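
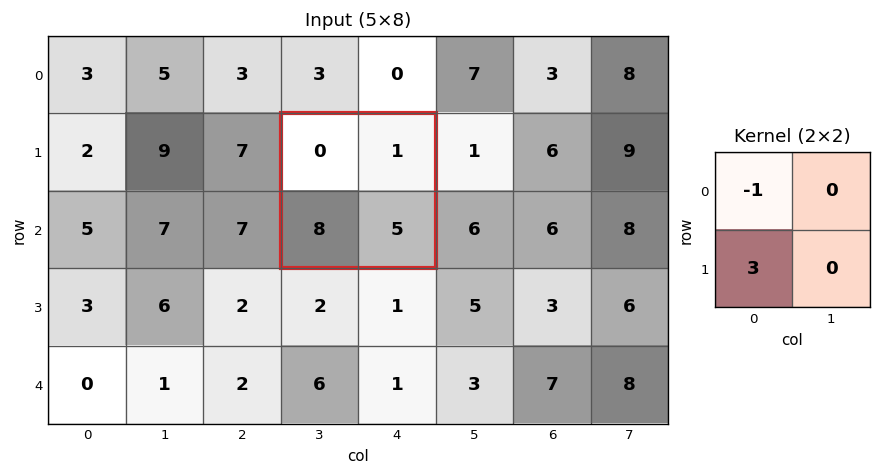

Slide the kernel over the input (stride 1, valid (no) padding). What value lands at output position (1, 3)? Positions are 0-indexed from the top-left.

24

The receptive field on the input at this output position is [0 1 / 8 5]. Elementwise product with the kernel and sum: 0·-1 + 8·3.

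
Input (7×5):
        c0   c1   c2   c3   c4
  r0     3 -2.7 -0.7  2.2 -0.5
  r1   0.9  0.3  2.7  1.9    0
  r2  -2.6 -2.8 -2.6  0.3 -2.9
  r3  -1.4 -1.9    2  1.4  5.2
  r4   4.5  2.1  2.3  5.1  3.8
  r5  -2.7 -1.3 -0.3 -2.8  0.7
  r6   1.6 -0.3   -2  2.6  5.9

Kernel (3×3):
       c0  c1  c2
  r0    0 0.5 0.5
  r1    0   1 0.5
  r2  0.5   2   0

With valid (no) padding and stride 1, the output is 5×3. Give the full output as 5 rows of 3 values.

Output[0,0]: The receptive field on the input at this output position is [3 -2.7 -0.7 / 0.9 0.3 2.7 / -2.6 -2.8 -2.6]. Elementwise product with the kernel and sum: -2.7·0.5 + -0.7·0.5 + 0.3·1 + 2.7·0.5 + -2.6·0.5 + -2.8·2.
Output[0,1]: The receptive field on the input at this output position is [-2.7 -0.7 2.2 / 0.3 2.7 1.9 / -2.8 -2.6 0.3]. Elementwise product with the kernel and sum: -0.7·0.5 + 2.2·0.5 + 2.7·1 + 1.9·0.5 + -2.8·0.5 + -2.6·2.

-6.95 -2.2 2.05
-7.1 2.9 3.6
2.85 7.2 14.05
-0.65 5.3 4.55
0.95 -2.15 6.2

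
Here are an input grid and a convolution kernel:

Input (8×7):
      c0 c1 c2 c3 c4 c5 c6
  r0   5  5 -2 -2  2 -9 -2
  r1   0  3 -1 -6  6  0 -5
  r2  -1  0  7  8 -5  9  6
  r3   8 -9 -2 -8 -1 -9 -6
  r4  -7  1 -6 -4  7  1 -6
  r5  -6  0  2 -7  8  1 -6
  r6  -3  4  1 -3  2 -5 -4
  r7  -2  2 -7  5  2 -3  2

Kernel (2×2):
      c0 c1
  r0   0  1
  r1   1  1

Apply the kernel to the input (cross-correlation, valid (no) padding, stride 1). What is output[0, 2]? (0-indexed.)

-9

The receptive field on the input at this output position is [-2 -2 / -1 -6]. Elementwise product with the kernel and sum: -2·1 + -1·1 + -6·1.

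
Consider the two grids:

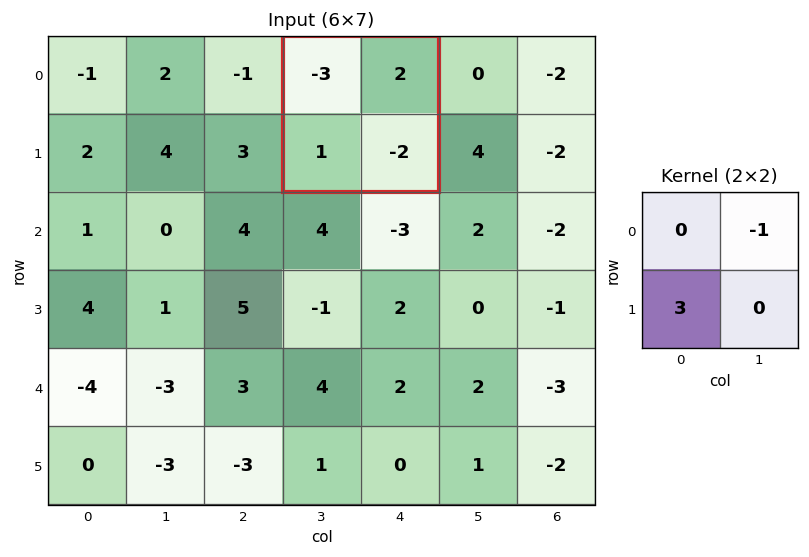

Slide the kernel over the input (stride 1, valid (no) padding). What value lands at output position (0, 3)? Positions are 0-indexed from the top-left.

1

The receptive field on the input at this output position is [-3 2 / 1 -2]. Elementwise product with the kernel and sum: 2·-1 + 1·3.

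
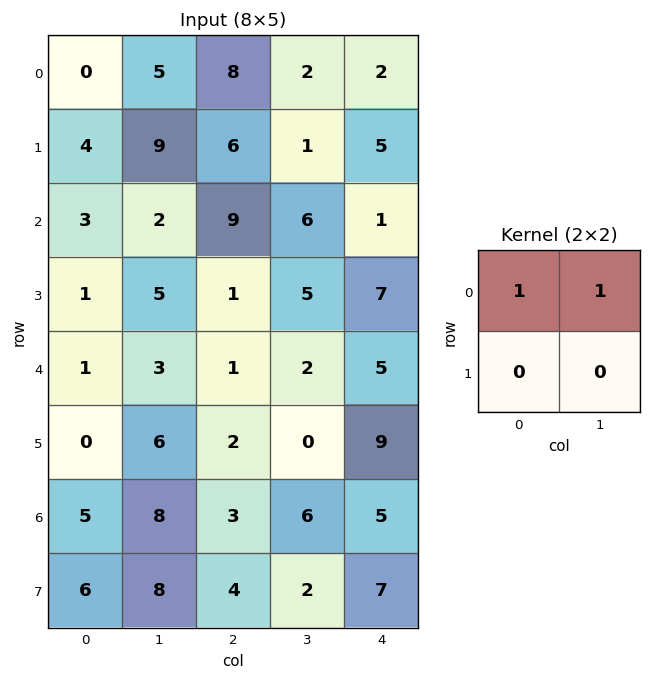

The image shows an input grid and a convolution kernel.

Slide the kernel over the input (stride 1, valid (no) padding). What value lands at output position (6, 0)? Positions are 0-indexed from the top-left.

13

The receptive field on the input at this output position is [5 8 / 6 8]. Elementwise product with the kernel and sum: 5·1 + 8·1.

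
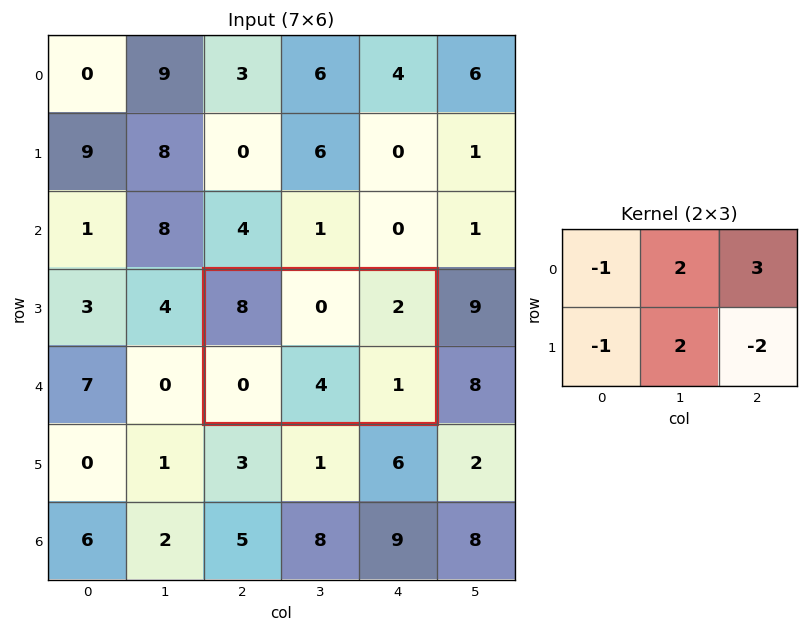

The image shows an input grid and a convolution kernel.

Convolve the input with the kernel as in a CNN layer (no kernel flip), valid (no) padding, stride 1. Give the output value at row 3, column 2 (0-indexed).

The receptive field on the input at this output position is [8 0 2 / 0 4 1]. Elementwise product with the kernel and sum: 8·-1 + 0·2 + 2·3 + 0·-1 + 4·2 + 1·-2.

4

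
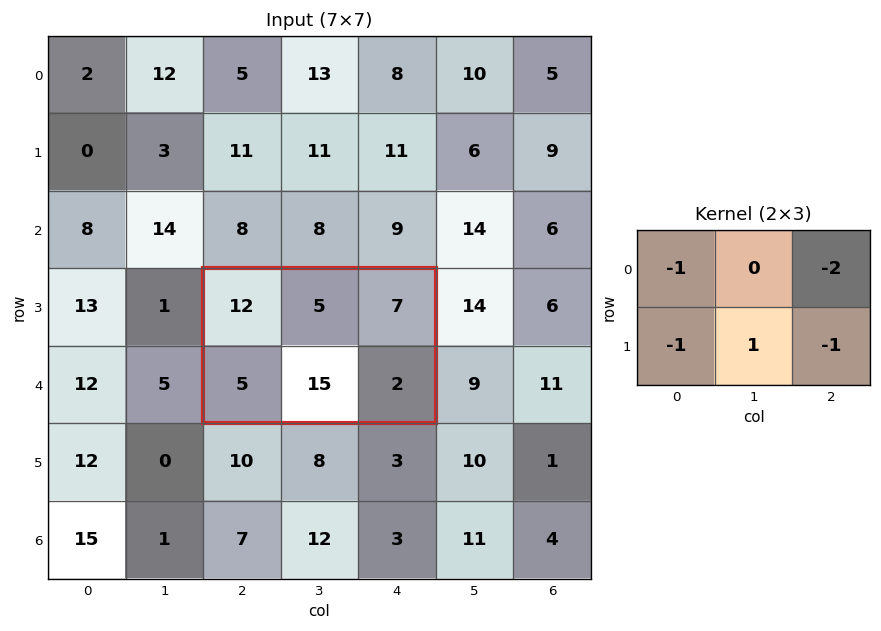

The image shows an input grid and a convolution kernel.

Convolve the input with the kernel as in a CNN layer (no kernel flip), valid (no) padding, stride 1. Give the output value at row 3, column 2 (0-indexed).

-18

The receptive field on the input at this output position is [12 5 7 / 5 15 2]. Elementwise product with the kernel and sum: 12·-1 + 7·-2 + 5·-1 + 15·1 + 2·-1.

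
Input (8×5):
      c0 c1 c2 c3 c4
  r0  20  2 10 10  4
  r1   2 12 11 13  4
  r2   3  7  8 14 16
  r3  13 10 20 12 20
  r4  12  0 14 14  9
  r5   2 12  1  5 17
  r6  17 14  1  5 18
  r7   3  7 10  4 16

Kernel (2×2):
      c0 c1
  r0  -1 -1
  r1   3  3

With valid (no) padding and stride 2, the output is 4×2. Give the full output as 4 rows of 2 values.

20 52
59 74
30 -10
-1 36

Output[0,0]: The receptive field on the input at this output position is [20 2 / 2 12]. Elementwise product with the kernel and sum: 20·-1 + 2·-1 + 2·3 + 12·3.
Output[0,1]: The receptive field on the input at this output position is [10 10 / 11 13]. Elementwise product with the kernel and sum: 10·-1 + 10·-1 + 11·3 + 13·3.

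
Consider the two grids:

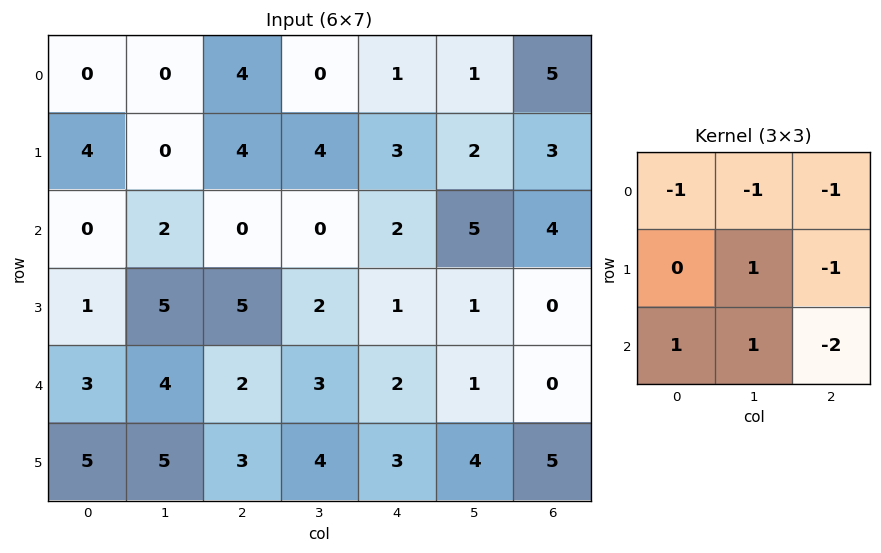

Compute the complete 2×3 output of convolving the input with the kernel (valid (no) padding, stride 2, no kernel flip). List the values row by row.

-6 -8 -9
1 0 -7

Output[0,0]: The receptive field on the input at this output position is [0 0 4 / 4 0 4 / 0 2 0]. Elementwise product with the kernel and sum: 0·-1 + 0·-1 + 4·-1 + 0·1 + 4·-1 + 0·1 + 2·1 + 0·-2.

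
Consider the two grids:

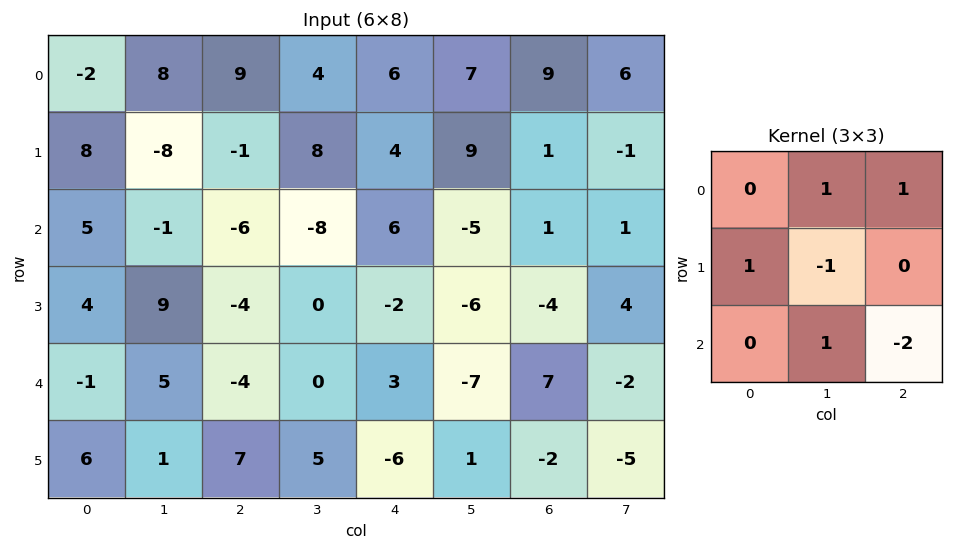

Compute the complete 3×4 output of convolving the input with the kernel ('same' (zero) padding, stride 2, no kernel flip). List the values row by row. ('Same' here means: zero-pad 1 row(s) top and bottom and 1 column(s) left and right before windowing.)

26 -18 -16 1
-19 8 9 -18
18 2 -19 -6

Output[0,0]: The receptive field on the zero-padded input at this output position is [0 0 0 / 0 -2 8 / 0 8 -8]. Elementwise product with the kernel and sum: 0·1 + 0·1 + 0·1 + -2·-1 + 8·1 + -8·-2.
Output[0,1]: The receptive field on the zero-padded input at this output position is [0 0 0 / 8 9 4 / -8 -1 8]. Elementwise product with the kernel and sum: 0·1 + 0·1 + 8·1 + 9·-1 + -1·1 + 8·-2.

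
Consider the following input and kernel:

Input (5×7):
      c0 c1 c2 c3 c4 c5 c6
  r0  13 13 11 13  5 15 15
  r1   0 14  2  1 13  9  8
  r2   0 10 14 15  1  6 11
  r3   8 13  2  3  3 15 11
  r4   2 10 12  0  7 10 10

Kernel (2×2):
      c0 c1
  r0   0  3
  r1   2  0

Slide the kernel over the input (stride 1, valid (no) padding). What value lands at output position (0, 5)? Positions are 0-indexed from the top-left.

The receptive field on the input at this output position is [15 15 / 9 8]. Elementwise product with the kernel and sum: 15·3 + 9·2.

63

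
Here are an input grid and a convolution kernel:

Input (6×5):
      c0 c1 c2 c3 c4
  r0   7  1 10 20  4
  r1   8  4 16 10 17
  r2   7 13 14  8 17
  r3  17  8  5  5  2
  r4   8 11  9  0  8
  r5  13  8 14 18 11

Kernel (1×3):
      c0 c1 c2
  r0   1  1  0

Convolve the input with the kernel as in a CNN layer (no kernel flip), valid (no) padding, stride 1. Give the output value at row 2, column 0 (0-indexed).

20

The receptive field on the input at this output position is [7 13 14]. Elementwise product with the kernel and sum: 7·1 + 13·1.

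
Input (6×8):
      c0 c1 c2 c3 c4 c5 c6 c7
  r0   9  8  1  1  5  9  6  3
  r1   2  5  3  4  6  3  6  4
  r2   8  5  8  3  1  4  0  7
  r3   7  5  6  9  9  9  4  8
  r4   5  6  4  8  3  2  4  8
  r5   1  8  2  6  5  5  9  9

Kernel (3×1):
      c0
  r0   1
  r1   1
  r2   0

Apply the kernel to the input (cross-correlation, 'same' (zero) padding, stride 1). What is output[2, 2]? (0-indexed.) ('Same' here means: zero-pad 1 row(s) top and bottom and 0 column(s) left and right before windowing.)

11

The receptive field on the zero-padded input at this output position is [3 / 8 / 6]. Elementwise product with the kernel and sum: 3·1 + 8·1.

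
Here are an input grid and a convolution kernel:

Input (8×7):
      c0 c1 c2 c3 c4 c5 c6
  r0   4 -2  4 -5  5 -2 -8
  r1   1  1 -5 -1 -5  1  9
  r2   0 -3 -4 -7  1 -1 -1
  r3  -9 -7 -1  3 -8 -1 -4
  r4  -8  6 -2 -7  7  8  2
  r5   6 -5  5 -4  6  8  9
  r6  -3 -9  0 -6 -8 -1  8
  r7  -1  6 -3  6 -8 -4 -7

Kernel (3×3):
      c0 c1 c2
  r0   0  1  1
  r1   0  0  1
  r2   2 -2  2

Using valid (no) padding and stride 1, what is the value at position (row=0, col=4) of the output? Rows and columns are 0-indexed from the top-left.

1

The receptive field on the input at this output position is [5 -2 -8 / -5 1 9 / 1 -1 -1]. Elementwise product with the kernel and sum: -2·1 + -8·1 + 9·1 + 1·2 + -1·-2 + -1·2.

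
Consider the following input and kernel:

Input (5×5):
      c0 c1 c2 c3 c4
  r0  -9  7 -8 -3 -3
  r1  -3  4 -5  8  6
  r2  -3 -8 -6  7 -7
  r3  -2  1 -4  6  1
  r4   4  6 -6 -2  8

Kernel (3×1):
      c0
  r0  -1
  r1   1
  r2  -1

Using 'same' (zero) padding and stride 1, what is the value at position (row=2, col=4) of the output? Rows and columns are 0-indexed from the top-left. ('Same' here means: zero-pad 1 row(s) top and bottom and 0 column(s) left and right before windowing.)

The receptive field on the zero-padded input at this output position is [6 / -7 / 1]. Elementwise product with the kernel and sum: 6·-1 + -7·1 + 1·-1.

-14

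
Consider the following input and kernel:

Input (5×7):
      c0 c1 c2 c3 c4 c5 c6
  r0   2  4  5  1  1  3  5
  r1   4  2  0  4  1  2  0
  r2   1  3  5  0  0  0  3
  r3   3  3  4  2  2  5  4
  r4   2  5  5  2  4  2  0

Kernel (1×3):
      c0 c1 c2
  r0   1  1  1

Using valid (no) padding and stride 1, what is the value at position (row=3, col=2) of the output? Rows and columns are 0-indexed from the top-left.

The receptive field on the input at this output position is [4 2 2]. Elementwise product with the kernel and sum: 4·1 + 2·1 + 2·1.

8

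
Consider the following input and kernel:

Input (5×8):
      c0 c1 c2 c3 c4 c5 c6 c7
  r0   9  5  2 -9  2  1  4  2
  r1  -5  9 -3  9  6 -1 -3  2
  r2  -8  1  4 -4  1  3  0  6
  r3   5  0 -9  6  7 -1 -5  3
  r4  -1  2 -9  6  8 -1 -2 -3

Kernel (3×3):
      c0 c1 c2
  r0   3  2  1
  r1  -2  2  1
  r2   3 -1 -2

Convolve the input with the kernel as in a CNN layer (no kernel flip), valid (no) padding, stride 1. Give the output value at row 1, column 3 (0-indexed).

The receptive field on the input at this output position is [9 6 -1 / -4 1 3 / 6 7 -1]. Elementwise product with the kernel and sum: 9·3 + 6·2 + -1·1 + -4·-2 + 1·2 + 3·1 + 6·3 + 7·-1 + -1·-2.

64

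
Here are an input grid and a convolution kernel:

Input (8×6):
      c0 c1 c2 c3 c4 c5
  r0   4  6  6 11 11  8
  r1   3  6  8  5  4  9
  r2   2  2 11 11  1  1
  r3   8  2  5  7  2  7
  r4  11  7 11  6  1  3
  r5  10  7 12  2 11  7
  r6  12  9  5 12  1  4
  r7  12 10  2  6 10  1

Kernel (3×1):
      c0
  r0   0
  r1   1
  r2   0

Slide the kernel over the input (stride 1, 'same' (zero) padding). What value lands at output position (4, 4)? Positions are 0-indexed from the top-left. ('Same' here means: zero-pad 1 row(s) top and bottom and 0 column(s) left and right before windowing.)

1

The receptive field on the zero-padded input at this output position is [2 / 1 / 11]. Elementwise product with the kernel and sum: 1·1.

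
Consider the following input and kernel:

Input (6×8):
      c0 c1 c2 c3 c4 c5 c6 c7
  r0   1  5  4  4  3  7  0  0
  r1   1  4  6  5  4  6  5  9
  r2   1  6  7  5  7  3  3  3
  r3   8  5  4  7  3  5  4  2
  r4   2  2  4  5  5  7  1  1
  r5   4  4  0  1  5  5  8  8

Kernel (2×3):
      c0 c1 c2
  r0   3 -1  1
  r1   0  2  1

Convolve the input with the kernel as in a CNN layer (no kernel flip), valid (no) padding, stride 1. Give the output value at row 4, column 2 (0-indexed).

19

The receptive field on the input at this output position is [4 5 5 / 0 1 5]. Elementwise product with the kernel and sum: 4·3 + 5·-1 + 5·1 + 1·2 + 5·1.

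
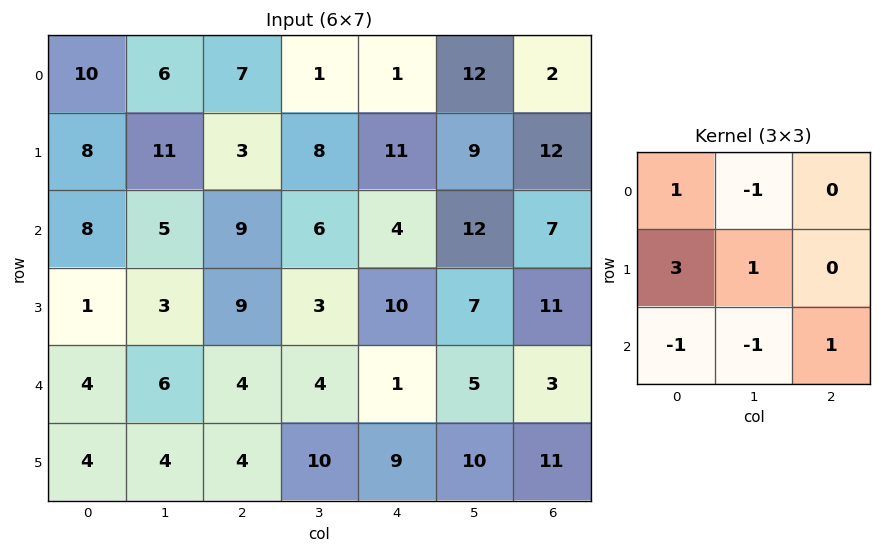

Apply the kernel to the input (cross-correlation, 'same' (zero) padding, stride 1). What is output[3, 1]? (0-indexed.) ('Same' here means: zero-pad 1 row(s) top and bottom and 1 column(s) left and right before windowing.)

3

The receptive field on the zero-padded input at this output position is [8 5 9 / 1 3 9 / 4 6 4]. Elementwise product with the kernel and sum: 8·1 + 5·-1 + 1·3 + 3·1 + 4·-1 + 6·-1 + 4·1.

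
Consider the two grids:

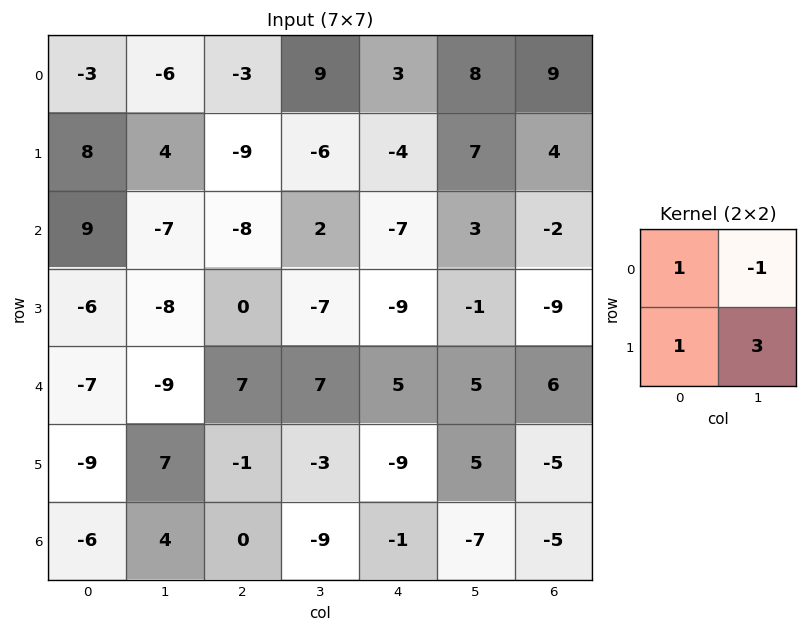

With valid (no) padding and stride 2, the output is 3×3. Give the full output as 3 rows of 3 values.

Output[0,0]: The receptive field on the input at this output position is [-3 -6 / 8 4]. Elementwise product with the kernel and sum: -3·1 + -6·-1 + 8·1 + 4·3.

23 -39 12
-14 -31 -22
14 -10 6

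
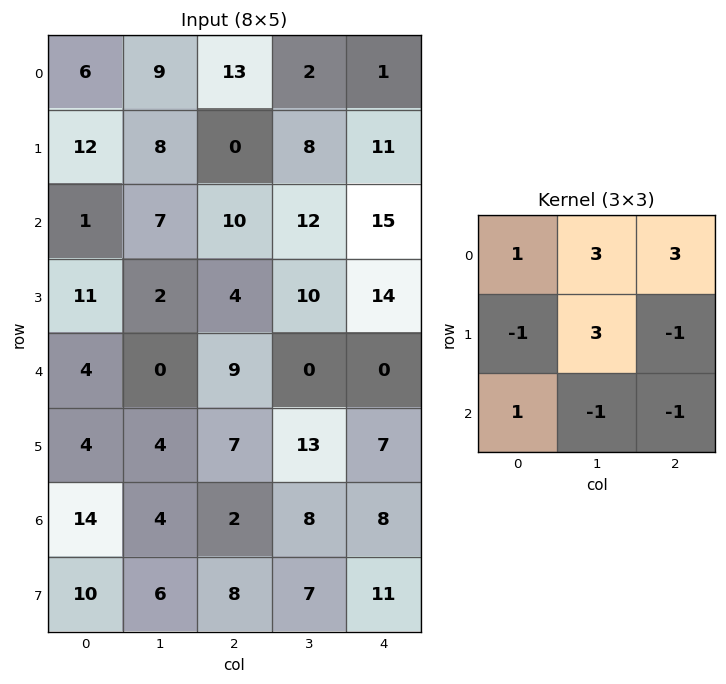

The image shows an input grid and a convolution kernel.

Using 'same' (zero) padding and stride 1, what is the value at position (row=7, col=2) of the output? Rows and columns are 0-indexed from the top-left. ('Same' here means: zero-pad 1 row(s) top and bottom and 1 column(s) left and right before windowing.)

45

The receptive field on the zero-padded input at this output position is [4 2 8 / 6 8 7 / 0 0 0]. Elementwise product with the kernel and sum: 4·1 + 2·3 + 8·3 + 6·-1 + 8·3 + 7·-1 + 0·1 + 0·-1 + 0·-1.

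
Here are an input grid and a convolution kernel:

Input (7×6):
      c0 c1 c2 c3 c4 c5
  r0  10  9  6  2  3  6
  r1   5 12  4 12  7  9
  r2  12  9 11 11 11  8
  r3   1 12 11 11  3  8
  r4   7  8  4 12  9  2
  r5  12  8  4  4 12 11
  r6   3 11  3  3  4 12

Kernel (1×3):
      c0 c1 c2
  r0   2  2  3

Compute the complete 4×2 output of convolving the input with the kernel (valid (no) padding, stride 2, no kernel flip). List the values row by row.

Output[0,0]: The receptive field on the input at this output position is [10 9 6]. Elementwise product with the kernel and sum: 10·2 + 9·2 + 6·3.

56 25
75 77
42 59
37 24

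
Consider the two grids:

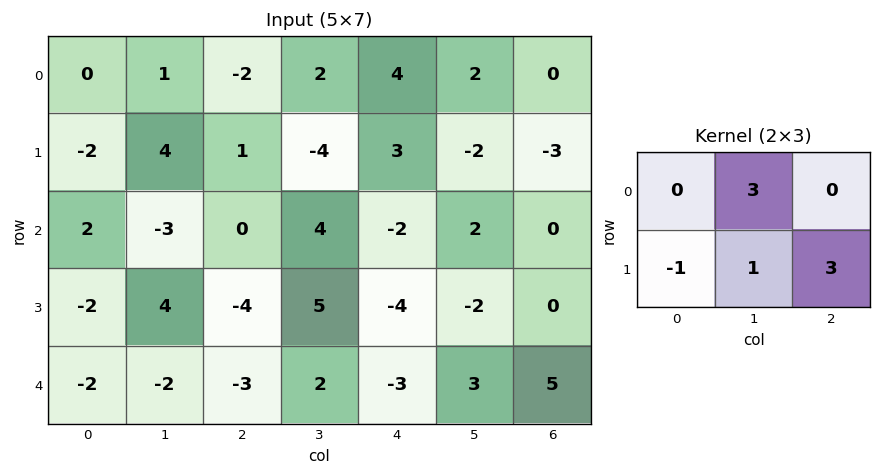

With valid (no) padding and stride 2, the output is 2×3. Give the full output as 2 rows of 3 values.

12 10 -8
-15 9 8

Output[0,0]: The receptive field on the input at this output position is [0 1 -2 / -2 4 1]. Elementwise product with the kernel and sum: 1·3 + -2·-1 + 4·1 + 1·3.
Output[0,1]: The receptive field on the input at this output position is [-2 2 4 / 1 -4 3]. Elementwise product with the kernel and sum: 2·3 + 1·-1 + -4·1 + 3·3.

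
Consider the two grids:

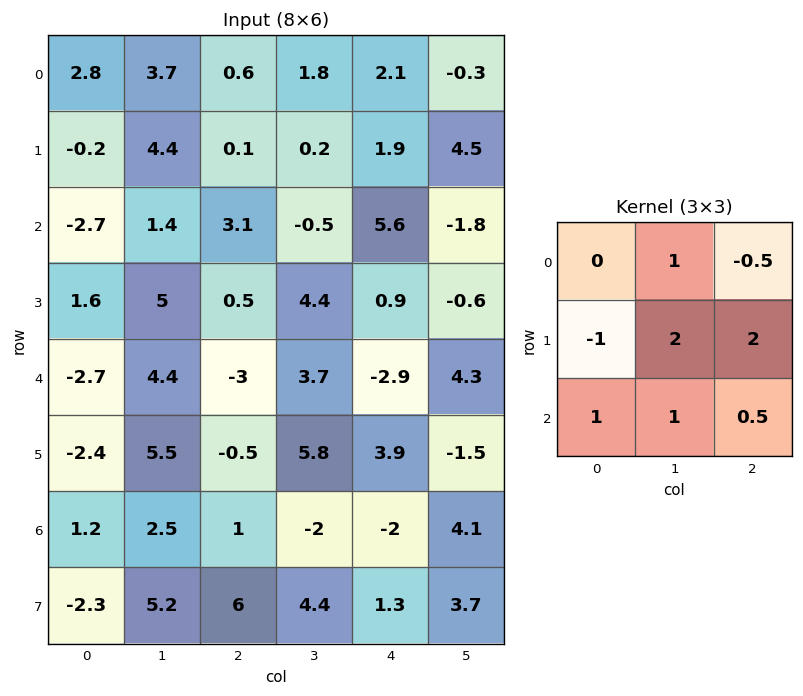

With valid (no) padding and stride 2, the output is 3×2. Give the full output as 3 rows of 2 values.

12.85 10.25
9.45 6.05
22.5 23.05

Output[0,0]: The receptive field on the input at this output position is [2.8 3.7 0.6 / -0.2 4.4 0.1 / -2.7 1.4 3.1]. Elementwise product with the kernel and sum: 3.7·1 + 0.6·-0.5 + -0.2·-1 + 4.4·2 + 0.1·2 + -2.7·1 + 1.4·1 + 3.1·0.5.
Output[0,1]: The receptive field on the input at this output position is [0.6 1.8 2.1 / 0.1 0.2 1.9 / 3.1 -0.5 5.6]. Elementwise product with the kernel and sum: 1.8·1 + 2.1·-0.5 + 0.1·-1 + 0.2·2 + 1.9·2 + 3.1·1 + -0.5·1 + 5.6·0.5.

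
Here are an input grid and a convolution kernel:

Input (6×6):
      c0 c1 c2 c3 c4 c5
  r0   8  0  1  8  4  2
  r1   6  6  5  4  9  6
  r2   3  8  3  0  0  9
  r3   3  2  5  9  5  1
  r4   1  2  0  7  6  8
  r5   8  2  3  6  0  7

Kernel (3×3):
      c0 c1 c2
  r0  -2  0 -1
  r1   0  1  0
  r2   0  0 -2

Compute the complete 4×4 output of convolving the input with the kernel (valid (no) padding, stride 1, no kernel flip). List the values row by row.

Output[0,0]: The receptive field on the input at this output position is [8 0 1 / 6 6 5 / 3 8 3]. Elementwise product with the kernel and sum: 8·-2 + 1·-1 + 6·1 + 3·-2.

-17 -3 -2 -27
-19 -31 -29 -16
-7 -25 -9 -20
-15 -25 -8 -27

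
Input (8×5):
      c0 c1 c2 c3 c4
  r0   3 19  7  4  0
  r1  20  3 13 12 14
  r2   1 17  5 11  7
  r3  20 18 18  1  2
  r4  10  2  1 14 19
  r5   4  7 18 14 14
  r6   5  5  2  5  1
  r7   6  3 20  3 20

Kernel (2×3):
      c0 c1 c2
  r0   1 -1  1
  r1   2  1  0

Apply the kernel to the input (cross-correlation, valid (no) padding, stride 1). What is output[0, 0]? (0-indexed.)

34

The receptive field on the input at this output position is [3 19 7 / 20 3 13]. Elementwise product with the kernel and sum: 3·1 + 19·-1 + 7·1 + 20·2 + 3·1.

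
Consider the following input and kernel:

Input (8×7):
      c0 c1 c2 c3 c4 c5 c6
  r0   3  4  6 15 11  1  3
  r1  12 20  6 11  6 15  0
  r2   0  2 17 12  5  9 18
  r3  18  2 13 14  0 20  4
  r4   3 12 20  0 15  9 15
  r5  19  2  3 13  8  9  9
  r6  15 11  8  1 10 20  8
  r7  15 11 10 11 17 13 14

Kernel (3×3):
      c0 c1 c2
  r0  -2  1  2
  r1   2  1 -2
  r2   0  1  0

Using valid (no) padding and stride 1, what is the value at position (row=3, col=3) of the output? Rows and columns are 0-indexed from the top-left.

The receptive field on the input at this output position is [14 0 20 / 0 15 9 / 13 8 9]. Elementwise product with the kernel and sum: 14·-2 + 0·1 + 20·2 + 0·2 + 15·1 + 9·-2 + 8·1.

17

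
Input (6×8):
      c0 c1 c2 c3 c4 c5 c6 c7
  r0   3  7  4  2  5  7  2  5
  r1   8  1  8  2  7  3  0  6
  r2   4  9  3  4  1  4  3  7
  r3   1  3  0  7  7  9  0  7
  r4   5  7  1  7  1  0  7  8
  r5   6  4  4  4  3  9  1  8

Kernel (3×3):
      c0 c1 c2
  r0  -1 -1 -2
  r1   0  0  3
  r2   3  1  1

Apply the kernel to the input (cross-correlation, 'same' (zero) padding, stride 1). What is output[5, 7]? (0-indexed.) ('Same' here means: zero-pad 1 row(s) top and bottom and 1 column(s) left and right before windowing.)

The receptive field on the zero-padded input at this output position is [7 8 0 / 1 8 0 / 0 0 0]. Elementwise product with the kernel and sum: 7·-1 + 8·-1 + 0·-2 + 0·3 + 0·3 + 0·1 + 0·1.

-15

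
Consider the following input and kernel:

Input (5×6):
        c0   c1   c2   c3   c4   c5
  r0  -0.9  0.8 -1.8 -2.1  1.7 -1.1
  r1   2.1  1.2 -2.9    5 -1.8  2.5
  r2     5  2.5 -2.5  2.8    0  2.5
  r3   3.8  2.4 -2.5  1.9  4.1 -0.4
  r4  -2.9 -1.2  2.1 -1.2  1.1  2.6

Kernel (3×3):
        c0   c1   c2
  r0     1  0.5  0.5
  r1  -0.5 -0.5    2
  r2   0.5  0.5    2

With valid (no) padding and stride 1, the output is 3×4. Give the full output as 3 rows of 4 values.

-10.1 15.3 -6.5 8
-9.4 11.6 6.45 11.15
-0.95 4.55 10.05 5.4

Output[0,0]: The receptive field on the input at this output position is [-0.9 0.8 -1.8 / 2.1 1.2 -2.9 / 5 2.5 -2.5]. Elementwise product with the kernel and sum: -0.9·1 + 0.8·0.5 + -1.8·0.5 + 2.1·-0.5 + 1.2·-0.5 + -2.9·2 + 5·0.5 + 2.5·0.5 + -2.5·2.
Output[0,1]: The receptive field on the input at this output position is [0.8 -1.8 -2.1 / 1.2 -2.9 5 / 2.5 -2.5 2.8]. Elementwise product with the kernel and sum: 0.8·1 + -1.8·0.5 + -2.1·0.5 + 1.2·-0.5 + -2.9·-0.5 + 5·2 + 2.5·0.5 + -2.5·0.5 + 2.8·2.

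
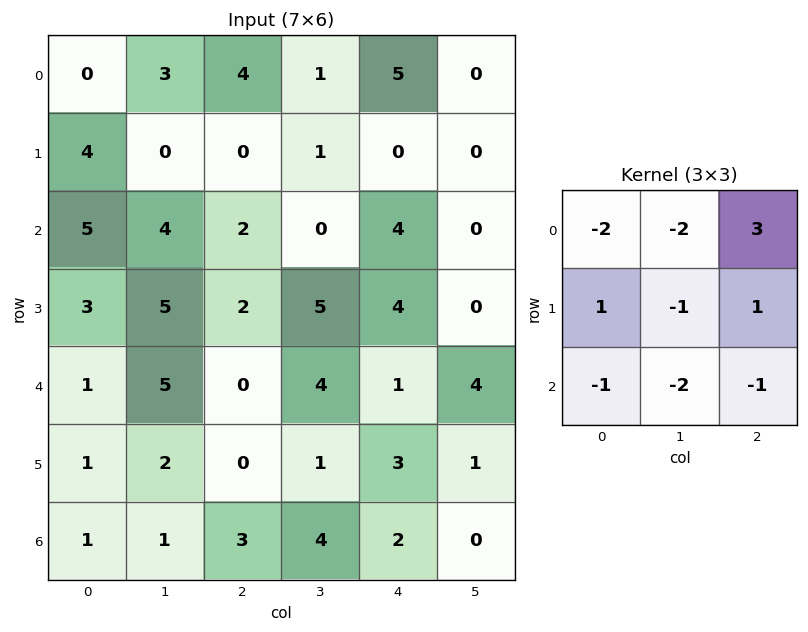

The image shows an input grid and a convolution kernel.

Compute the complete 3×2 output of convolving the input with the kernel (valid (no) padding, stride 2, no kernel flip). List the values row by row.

Output[0,0]: The receptive field on the input at this output position is [0 3 4 / 4 0 0 / 5 4 2]. Elementwise product with the kernel and sum: 0·-2 + 3·-2 + 4·3 + 4·1 + 0·-1 + 0·1 + 5·-1 + 4·-2 + 2·-1.
Output[0,1]: The receptive field on the input at this output position is [4 1 5 / 0 1 0 / 2 0 4]. Elementwise product with the kernel and sum: 4·-2 + 1·-2 + 5·3 + 0·1 + 1·-1 + 0·1 + 2·-1 + 0·-2 + 4·-1.

-5 -2
-23 0
-19 -16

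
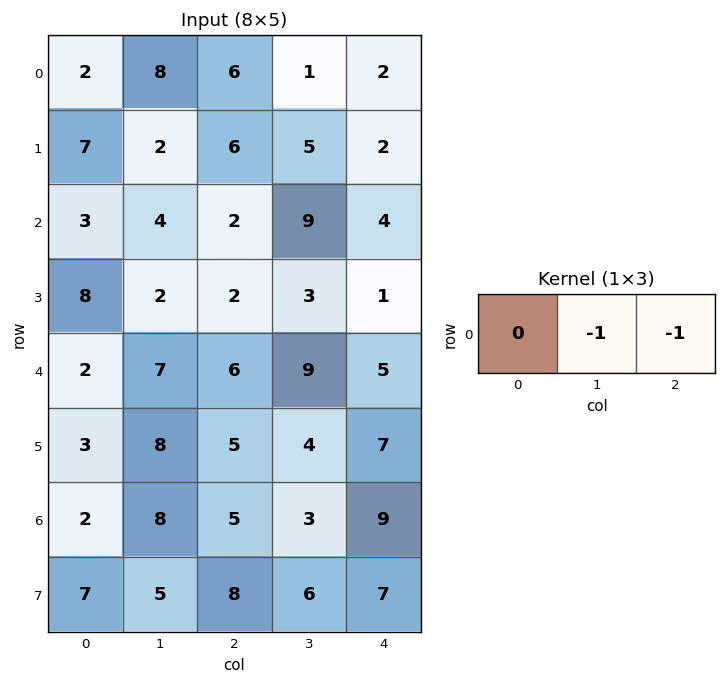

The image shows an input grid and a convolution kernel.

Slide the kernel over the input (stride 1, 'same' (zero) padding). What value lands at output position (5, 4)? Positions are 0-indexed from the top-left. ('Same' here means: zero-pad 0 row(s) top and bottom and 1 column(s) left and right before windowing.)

-7

The receptive field on the zero-padded input at this output position is [4 7 0]. Elementwise product with the kernel and sum: 7·-1 + 0·-1.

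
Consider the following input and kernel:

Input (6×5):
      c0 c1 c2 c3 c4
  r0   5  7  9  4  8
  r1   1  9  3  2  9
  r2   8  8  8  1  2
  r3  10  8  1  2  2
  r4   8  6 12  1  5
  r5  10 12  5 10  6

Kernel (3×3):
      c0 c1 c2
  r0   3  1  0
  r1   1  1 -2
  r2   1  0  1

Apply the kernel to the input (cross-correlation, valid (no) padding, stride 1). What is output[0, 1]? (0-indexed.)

47

The receptive field on the input at this output position is [7 9 4 / 9 3 2 / 8 8 1]. Elementwise product with the kernel and sum: 7·3 + 9·1 + 9·1 + 3·1 + 2·-2 + 8·1 + 1·1.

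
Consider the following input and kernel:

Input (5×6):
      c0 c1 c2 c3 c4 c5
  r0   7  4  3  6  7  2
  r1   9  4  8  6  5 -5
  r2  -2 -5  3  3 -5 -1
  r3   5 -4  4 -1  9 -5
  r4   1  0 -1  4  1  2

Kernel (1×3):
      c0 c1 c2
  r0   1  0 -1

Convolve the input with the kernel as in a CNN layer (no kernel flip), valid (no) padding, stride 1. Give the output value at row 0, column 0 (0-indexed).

4

The receptive field on the input at this output position is [7 4 3]. Elementwise product with the kernel and sum: 7·1 + 3·-1.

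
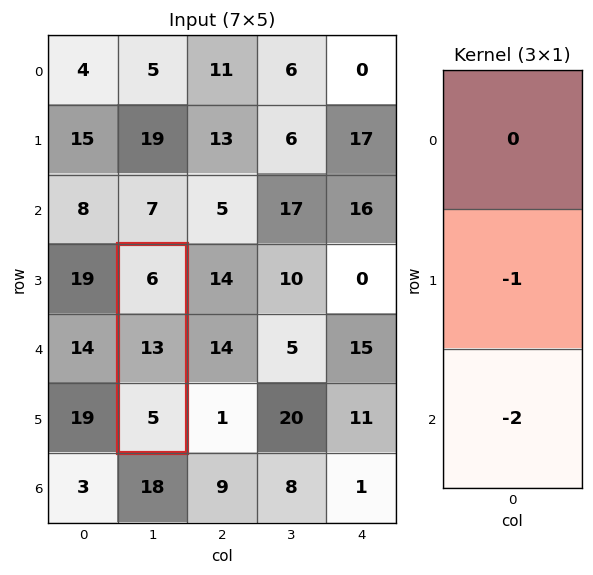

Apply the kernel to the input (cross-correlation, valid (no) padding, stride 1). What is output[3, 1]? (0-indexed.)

The receptive field on the input at this output position is [6 / 13 / 5]. Elementwise product with the kernel and sum: 13·-1 + 5·-2.

-23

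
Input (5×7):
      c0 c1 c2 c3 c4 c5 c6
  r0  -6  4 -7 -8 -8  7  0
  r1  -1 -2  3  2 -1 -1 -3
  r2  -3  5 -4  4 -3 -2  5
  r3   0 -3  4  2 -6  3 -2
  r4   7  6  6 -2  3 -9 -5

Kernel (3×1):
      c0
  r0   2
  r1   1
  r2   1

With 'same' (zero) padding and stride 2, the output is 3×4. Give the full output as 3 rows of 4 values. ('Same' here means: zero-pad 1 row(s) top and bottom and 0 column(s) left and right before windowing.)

-7 -4 -9 -3
-5 6 -11 -3
7 14 -9 -9

Output[0,0]: The receptive field on the zero-padded input at this output position is [0 / -6 / -1]. Elementwise product with the kernel and sum: 0·2 + -6·1 + -1·1.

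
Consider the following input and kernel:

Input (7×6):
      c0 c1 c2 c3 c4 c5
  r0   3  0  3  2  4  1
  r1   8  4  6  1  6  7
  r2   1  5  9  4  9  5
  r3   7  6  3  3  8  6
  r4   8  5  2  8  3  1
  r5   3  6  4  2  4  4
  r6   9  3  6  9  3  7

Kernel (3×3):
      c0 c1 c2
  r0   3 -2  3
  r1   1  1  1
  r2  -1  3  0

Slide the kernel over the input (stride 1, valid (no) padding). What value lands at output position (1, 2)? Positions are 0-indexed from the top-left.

62

The receptive field on the input at this output position is [6 1 6 / 9 4 9 / 3 3 8]. Elementwise product with the kernel and sum: 6·3 + 1·-2 + 6·3 + 9·1 + 4·1 + 9·1 + 3·-1 + 3·3.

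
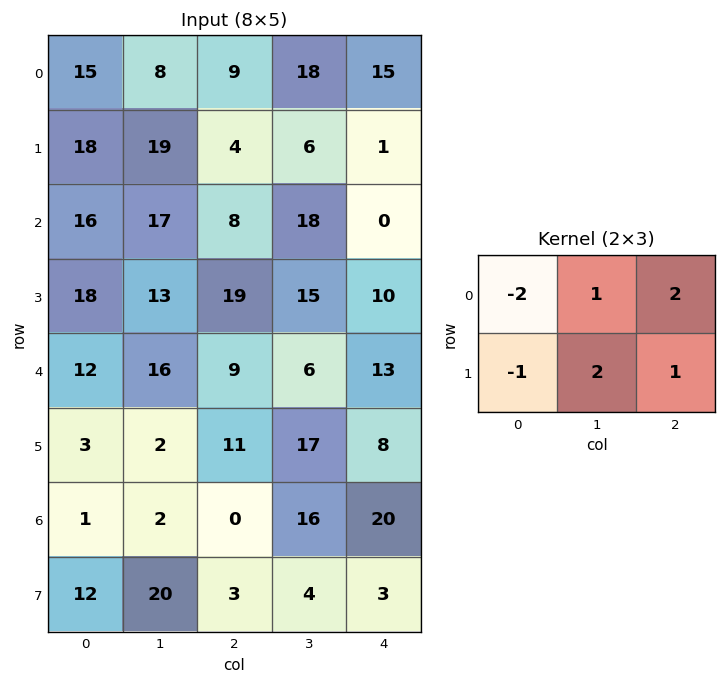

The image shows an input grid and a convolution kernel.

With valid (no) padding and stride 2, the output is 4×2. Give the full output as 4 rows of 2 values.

20 39
28 23
22 45
31 64

Output[0,0]: The receptive field on the input at this output position is [15 8 9 / 18 19 4]. Elementwise product with the kernel and sum: 15·-2 + 8·1 + 9·2 + 18·-1 + 19·2 + 4·1.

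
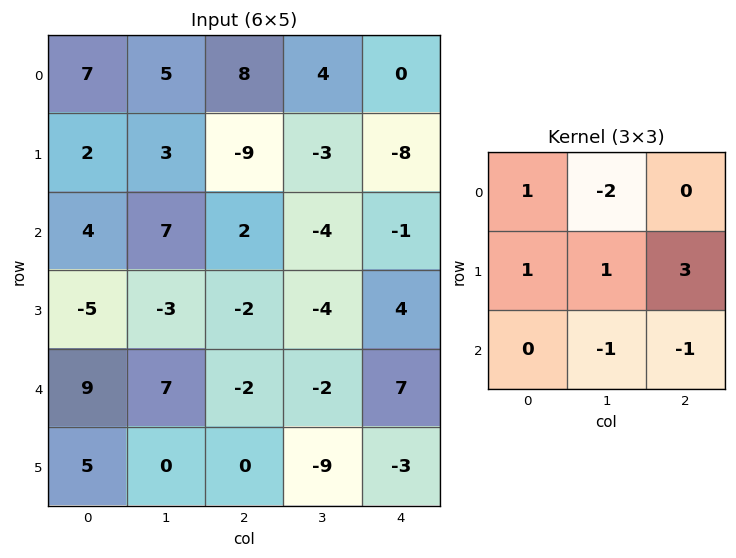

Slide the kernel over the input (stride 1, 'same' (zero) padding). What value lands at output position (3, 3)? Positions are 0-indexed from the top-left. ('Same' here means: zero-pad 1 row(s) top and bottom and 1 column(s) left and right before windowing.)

The receptive field on the zero-padded input at this output position is [2 -4 -1 / -2 -4 4 / -2 -2 7]. Elementwise product with the kernel and sum: 2·1 + -4·-2 + -2·1 + -4·1 + 4·3 + -2·-1 + 7·-1.

11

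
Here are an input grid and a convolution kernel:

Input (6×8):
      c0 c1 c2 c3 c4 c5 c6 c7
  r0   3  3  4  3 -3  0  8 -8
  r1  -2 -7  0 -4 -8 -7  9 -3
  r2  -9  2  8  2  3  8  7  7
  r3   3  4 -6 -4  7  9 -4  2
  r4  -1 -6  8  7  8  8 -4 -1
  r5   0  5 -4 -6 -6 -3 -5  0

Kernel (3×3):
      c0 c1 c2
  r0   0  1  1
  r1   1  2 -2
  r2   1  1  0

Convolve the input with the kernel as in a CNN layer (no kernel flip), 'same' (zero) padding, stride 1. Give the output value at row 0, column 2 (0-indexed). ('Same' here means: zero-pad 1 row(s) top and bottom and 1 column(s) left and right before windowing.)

-2

The receptive field on the zero-padded input at this output position is [0 0 0 / 3 4 3 / -7 0 -4]. Elementwise product with the kernel and sum: 0·1 + 0·1 + 3·1 + 4·2 + 3·-2 + -7·1 + 0·1.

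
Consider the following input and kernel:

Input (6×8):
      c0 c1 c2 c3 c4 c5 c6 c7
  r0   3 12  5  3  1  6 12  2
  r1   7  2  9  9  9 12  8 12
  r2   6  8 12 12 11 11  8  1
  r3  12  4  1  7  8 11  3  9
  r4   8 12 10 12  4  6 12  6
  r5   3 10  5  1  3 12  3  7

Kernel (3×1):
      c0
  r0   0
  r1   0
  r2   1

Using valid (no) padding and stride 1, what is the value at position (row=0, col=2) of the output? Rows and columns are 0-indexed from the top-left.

12

The receptive field on the input at this output position is [5 / 9 / 12]. Elementwise product with the kernel and sum: 12·1.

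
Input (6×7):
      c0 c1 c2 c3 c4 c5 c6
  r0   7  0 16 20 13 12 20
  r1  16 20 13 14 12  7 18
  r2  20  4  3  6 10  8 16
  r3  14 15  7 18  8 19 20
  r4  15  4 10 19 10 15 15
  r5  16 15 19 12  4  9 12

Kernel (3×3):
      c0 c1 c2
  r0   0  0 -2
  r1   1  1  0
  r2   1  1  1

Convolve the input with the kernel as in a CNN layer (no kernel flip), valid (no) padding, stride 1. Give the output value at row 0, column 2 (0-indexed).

20

The receptive field on the input at this output position is [16 20 13 / 13 14 12 / 3 6 10]. Elementwise product with the kernel and sum: 13·-2 + 13·1 + 14·1 + 3·1 + 6·1 + 10·1.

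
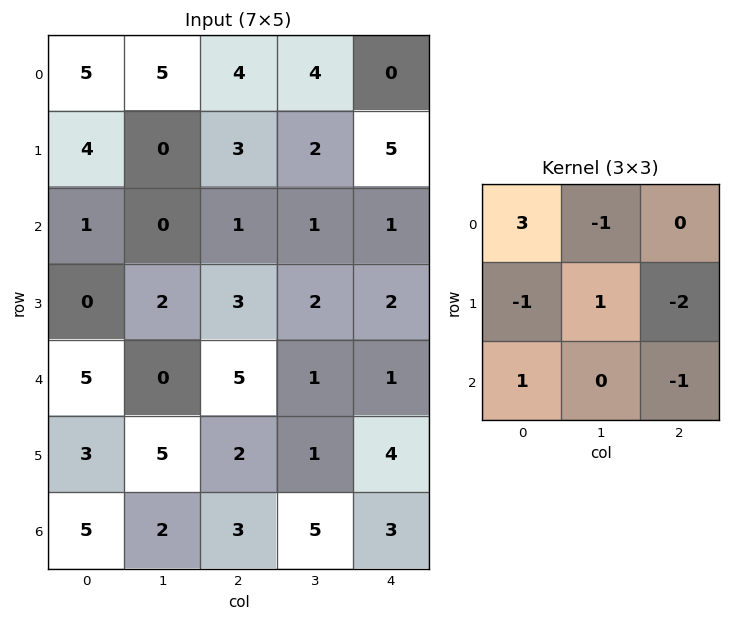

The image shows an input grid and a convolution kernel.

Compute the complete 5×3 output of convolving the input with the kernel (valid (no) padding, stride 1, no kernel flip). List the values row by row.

Output[0,0]: The receptive field on the input at this output position is [5 5 4 / 4 0 3 / 1 0 1]. Elementwise product with the kernel and sum: 5·3 + 5·-1 + 4·-1 + 0·1 + 3·-2 + 1·1 + 1·-1.
Output[0,1]: The receptive field on the input at this output position is [5 4 4 / 0 3 2 / 0 1 1]. Elementwise product with the kernel and sum: 5·3 + 4·-1 + 0·-1 + 3·1 + 2·-2 + 0·1 + 1·-1.

0 9 -3
6 -4 6
-1 -5 1
-16 10 -1
15 -13 5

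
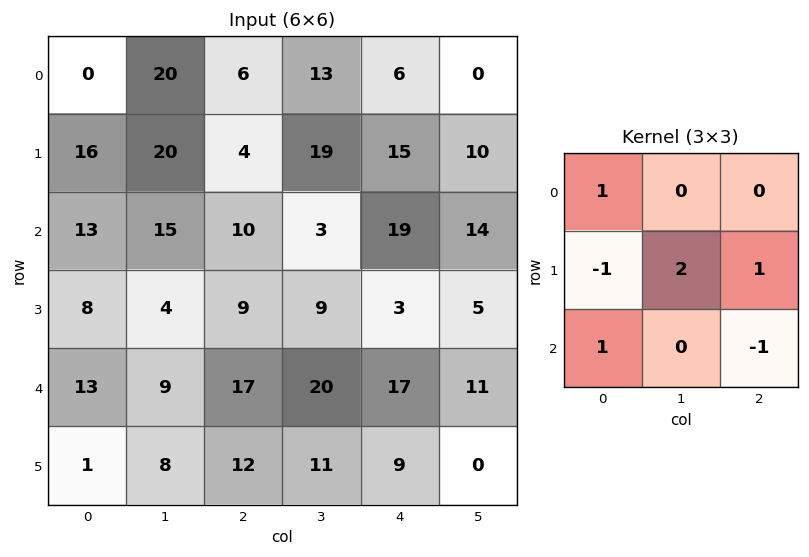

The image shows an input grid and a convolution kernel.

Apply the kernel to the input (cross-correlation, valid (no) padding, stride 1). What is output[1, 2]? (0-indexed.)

The receptive field on the input at this output position is [4 19 15 / 10 3 19 / 9 9 3]. Elementwise product with the kernel and sum: 4·1 + 10·-1 + 3·2 + 19·1 + 9·1 + 3·-1.

25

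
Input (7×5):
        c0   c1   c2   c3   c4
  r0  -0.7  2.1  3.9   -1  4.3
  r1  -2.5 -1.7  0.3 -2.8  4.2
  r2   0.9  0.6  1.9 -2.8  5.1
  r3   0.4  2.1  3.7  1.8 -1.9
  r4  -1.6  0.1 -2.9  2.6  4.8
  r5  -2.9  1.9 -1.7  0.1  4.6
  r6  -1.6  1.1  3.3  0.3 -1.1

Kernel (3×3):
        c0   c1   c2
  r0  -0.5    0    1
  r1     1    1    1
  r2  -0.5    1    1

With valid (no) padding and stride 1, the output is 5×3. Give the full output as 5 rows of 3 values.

Output[0,0]: The receptive field on the input at this output position is [-0.7 2.1 3.9 / -2.5 -1.7 0.3 / 0.9 0.6 1.9]. Elementwise product with the kernel and sum: -0.7·-0.5 + 3.9·1 + -2.5·1 + -1.7·1 + 0.3·1 + 0.9·-0.5 + 0.6·1 + 1.9·1.

2.4 -7.45 5.4
10.55 2.2 6.3
5.65 4.15 16.6
0.75 -2 6.3
0.4 5.9 6.8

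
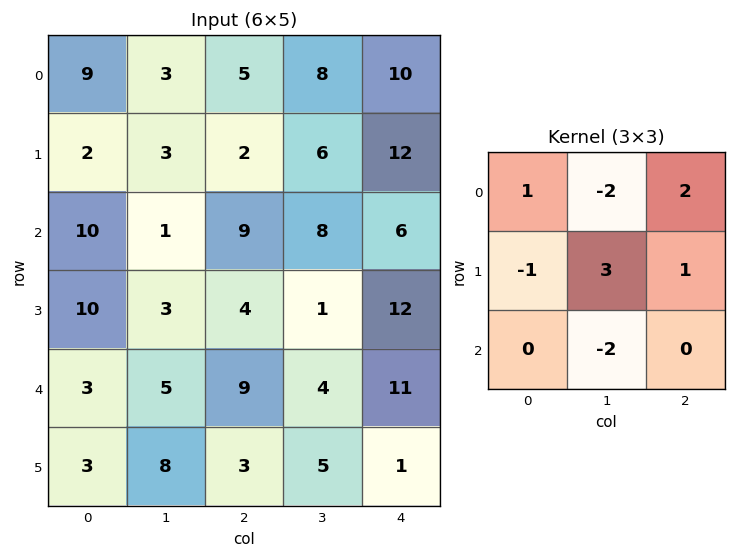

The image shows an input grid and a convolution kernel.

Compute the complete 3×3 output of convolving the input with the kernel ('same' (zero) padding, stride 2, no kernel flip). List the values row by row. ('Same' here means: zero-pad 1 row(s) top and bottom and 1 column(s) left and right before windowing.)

26 16 -2
13 37 -32
-6 17 4

Output[0,0]: The receptive field on the zero-padded input at this output position is [0 0 0 / 0 9 3 / 0 2 3]. Elementwise product with the kernel and sum: 0·1 + 0·-2 + 0·2 + 0·-1 + 9·3 + 3·1 + 2·-2.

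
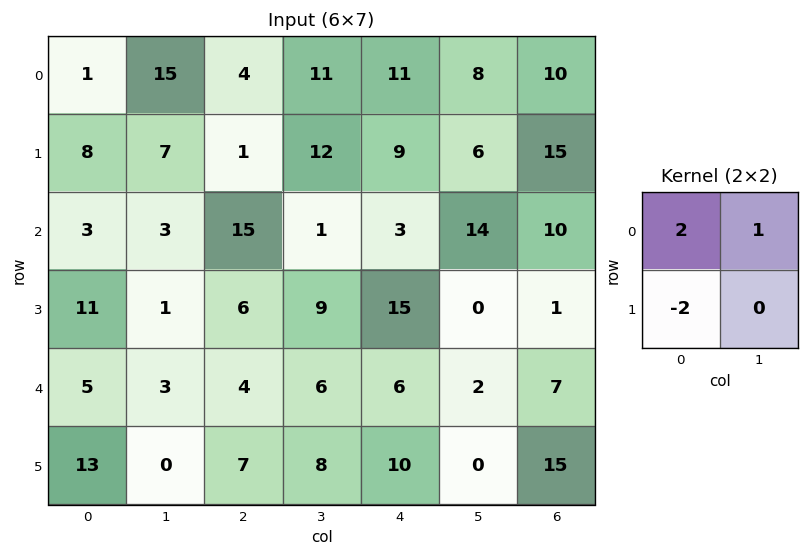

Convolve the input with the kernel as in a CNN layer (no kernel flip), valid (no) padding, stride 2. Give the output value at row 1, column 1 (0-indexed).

19

The receptive field on the input at this output position is [15 1 / 6 9]. Elementwise product with the kernel and sum: 15·2 + 1·1 + 6·-2.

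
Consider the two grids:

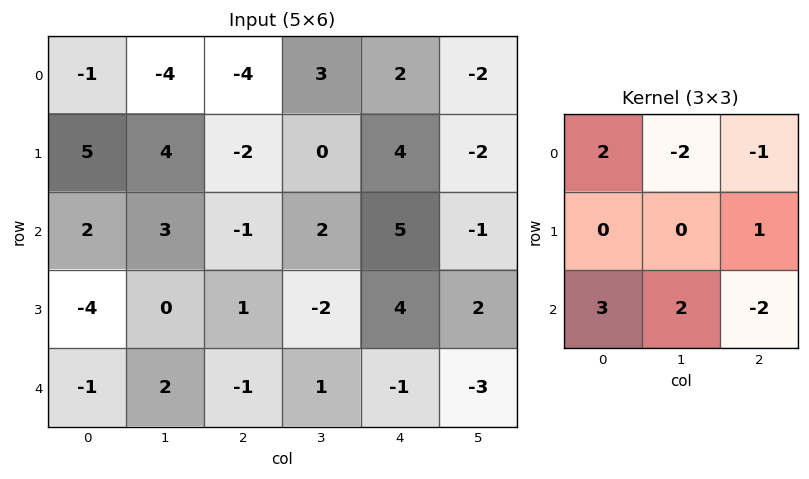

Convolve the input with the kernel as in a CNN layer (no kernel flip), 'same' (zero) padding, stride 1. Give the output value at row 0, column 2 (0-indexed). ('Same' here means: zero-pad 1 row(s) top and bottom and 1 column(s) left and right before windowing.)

The receptive field on the zero-padded input at this output position is [0 0 0 / -4 -4 3 / 4 -2 0]. Elementwise product with the kernel and sum: 0·2 + 0·-2 + 0·-1 + 3·1 + 4·3 + -2·2 + 0·-2.

11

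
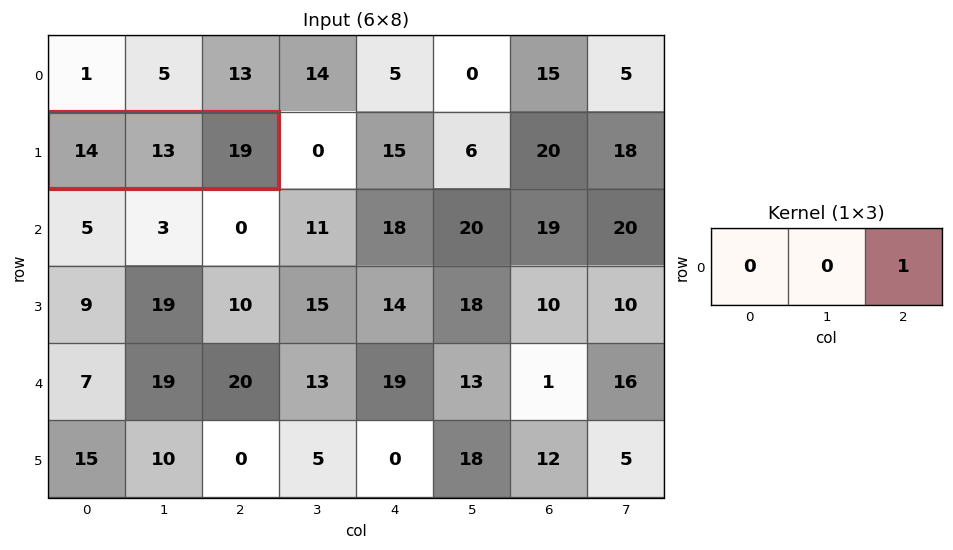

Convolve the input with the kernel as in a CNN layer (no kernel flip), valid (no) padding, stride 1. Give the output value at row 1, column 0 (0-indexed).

The receptive field on the input at this output position is [14 13 19]. Elementwise product with the kernel and sum: 19·1.

19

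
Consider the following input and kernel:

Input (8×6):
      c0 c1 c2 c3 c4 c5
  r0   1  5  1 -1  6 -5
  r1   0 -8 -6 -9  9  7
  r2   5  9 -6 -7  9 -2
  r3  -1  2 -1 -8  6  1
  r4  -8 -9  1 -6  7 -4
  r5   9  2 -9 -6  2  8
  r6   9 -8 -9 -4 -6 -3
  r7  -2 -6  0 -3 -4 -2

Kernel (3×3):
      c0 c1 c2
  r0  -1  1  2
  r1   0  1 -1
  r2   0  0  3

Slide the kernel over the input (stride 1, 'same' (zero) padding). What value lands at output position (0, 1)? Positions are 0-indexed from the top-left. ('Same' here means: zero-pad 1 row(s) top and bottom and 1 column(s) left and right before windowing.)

The receptive field on the zero-padded input at this output position is [0 0 0 / 1 5 1 / 0 -8 -6]. Elementwise product with the kernel and sum: 0·-1 + 0·1 + 0·2 + 5·1 + 1·-1 + -6·3.

-14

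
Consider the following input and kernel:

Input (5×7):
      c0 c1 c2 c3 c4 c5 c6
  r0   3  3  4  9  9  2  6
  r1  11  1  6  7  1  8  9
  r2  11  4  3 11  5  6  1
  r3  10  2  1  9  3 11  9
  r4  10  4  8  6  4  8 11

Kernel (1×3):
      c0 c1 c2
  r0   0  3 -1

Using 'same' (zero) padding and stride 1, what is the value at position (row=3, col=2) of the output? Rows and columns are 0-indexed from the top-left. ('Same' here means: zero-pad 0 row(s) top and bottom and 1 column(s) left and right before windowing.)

The receptive field on the zero-padded input at this output position is [2 1 9]. Elementwise product with the kernel and sum: 1·3 + 9·-1.

-6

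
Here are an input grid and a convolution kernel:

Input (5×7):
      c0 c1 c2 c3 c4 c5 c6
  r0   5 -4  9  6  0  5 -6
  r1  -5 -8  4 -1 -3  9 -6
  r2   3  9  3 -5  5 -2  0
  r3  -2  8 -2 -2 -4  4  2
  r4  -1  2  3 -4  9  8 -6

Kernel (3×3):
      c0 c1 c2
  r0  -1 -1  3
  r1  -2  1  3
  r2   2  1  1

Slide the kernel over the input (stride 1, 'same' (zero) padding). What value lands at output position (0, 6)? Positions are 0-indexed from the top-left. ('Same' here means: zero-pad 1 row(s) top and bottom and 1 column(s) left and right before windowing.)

-4

The receptive field on the zero-padded input at this output position is [0 0 0 / 5 -6 0 / 9 -6 0]. Elementwise product with the kernel and sum: 0·-1 + 0·-1 + 0·3 + 5·-2 + -6·1 + 0·3 + 9·2 + -6·1 + 0·1.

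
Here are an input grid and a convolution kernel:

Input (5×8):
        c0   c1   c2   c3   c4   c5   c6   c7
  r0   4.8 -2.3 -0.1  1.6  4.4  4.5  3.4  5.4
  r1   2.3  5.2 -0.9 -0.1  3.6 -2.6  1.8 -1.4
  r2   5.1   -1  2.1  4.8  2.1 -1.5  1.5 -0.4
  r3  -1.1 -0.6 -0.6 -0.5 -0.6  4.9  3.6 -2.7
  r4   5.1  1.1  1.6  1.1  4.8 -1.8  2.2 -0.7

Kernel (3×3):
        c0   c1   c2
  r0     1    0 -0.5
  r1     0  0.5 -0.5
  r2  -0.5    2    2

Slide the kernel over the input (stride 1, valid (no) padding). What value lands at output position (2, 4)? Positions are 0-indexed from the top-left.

The receptive field on the input at this output position is [2.1 -1.5 1.5 / -0.6 4.9 3.6 / 4.8 -1.8 2.2]. Elementwise product with the kernel and sum: 2.1·1 + 1.5·-0.5 + 4.9·0.5 + 3.6·-0.5 + 4.8·-0.5 + -1.8·2 + 2.2·2.

0.4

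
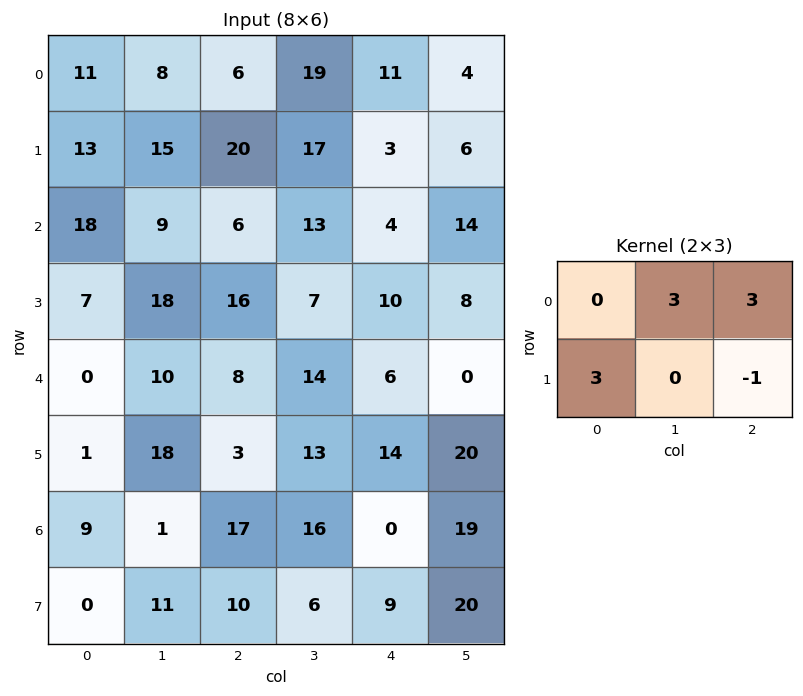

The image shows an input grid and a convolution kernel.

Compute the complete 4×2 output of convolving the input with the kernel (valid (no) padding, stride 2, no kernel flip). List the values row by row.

61 147
50 89
54 55
44 69

Output[0,0]: The receptive field on the input at this output position is [11 8 6 / 13 15 20]. Elementwise product with the kernel and sum: 8·3 + 6·3 + 13·3 + 20·-1.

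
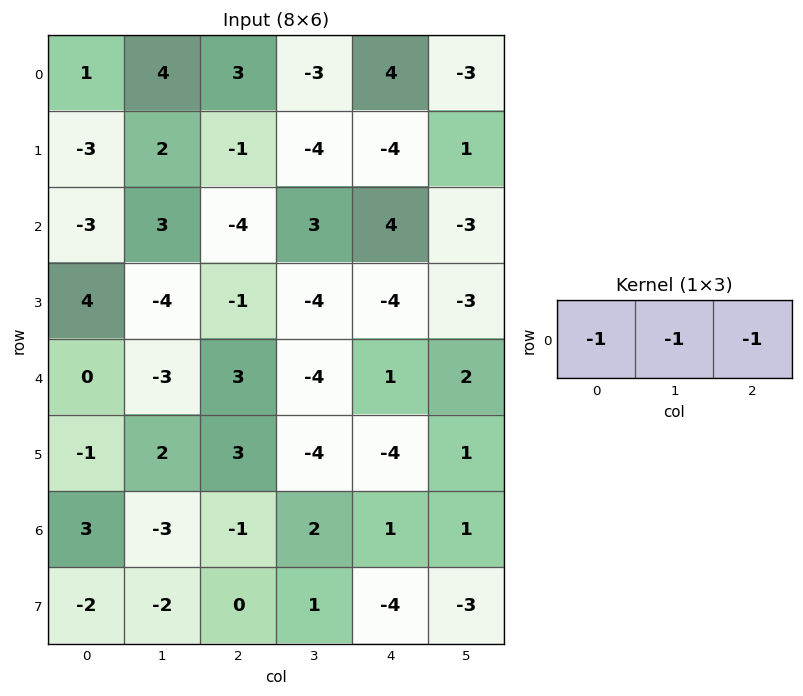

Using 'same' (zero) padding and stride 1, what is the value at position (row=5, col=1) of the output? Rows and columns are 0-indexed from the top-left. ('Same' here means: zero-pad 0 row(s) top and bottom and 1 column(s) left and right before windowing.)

-4

The receptive field on the zero-padded input at this output position is [-1 2 3]. Elementwise product with the kernel and sum: -1·-1 + 2·-1 + 3·-1.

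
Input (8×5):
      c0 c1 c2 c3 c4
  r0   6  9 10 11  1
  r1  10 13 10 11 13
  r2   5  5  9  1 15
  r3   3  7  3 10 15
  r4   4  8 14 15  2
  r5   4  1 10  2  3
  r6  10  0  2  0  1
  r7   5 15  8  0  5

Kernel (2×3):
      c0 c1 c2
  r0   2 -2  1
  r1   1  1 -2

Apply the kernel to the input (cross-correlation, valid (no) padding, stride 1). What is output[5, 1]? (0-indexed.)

-14

The receptive field on the input at this output position is [1 10 2 / 0 2 0]. Elementwise product with the kernel and sum: 1·2 + 10·-2 + 2·1 + 0·1 + 2·1 + 0·-2.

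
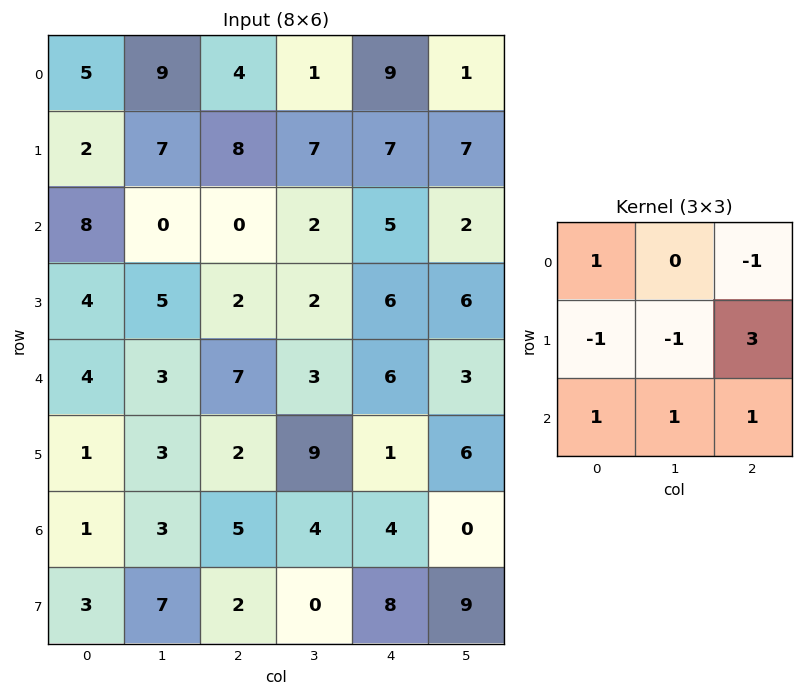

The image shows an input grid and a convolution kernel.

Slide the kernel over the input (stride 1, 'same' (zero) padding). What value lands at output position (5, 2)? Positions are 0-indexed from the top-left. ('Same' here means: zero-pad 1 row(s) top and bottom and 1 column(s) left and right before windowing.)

The receptive field on the zero-padded input at this output position is [3 7 3 / 3 2 9 / 3 5 4]. Elementwise product with the kernel and sum: 3·1 + 3·-1 + 3·-1 + 2·-1 + 9·3 + 3·1 + 5·1 + 4·1.

34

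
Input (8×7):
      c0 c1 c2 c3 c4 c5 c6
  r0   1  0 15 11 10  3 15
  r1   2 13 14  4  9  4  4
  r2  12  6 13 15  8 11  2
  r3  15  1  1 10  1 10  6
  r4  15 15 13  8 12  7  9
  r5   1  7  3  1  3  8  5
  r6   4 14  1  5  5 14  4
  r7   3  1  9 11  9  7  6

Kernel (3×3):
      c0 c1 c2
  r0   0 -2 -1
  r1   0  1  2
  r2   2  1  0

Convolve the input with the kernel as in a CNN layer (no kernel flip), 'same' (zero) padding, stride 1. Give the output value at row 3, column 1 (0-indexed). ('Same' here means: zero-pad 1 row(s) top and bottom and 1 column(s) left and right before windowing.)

23

The receptive field on the zero-padded input at this output position is [12 6 13 / 15 1 1 / 15 15 13]. Elementwise product with the kernel and sum: 6·-2 + 13·-1 + 1·1 + 1·2 + 15·2 + 15·1.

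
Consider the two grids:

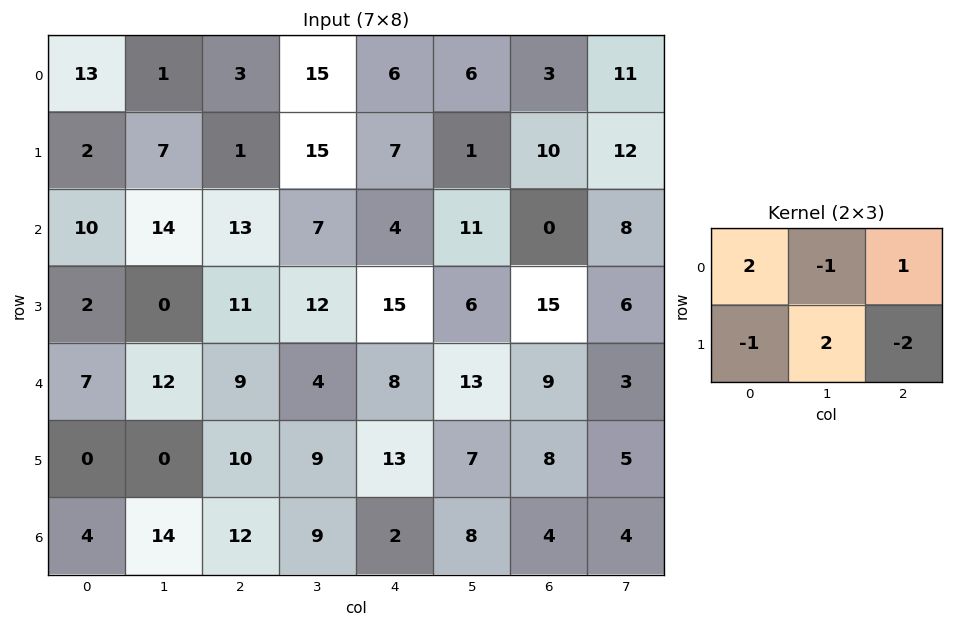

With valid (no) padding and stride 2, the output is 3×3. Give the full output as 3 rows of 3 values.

38 12 -16
-5 6 -36
-9 4 -3

Output[0,0]: The receptive field on the input at this output position is [13 1 3 / 2 7 1]. Elementwise product with the kernel and sum: 13·2 + 1·-1 + 3·1 + 2·-1 + 7·2 + 1·-2.
Output[0,1]: The receptive field on the input at this output position is [3 15 6 / 1 15 7]. Elementwise product with the kernel and sum: 3·2 + 15·-1 + 6·1 + 1·-1 + 15·2 + 7·-2.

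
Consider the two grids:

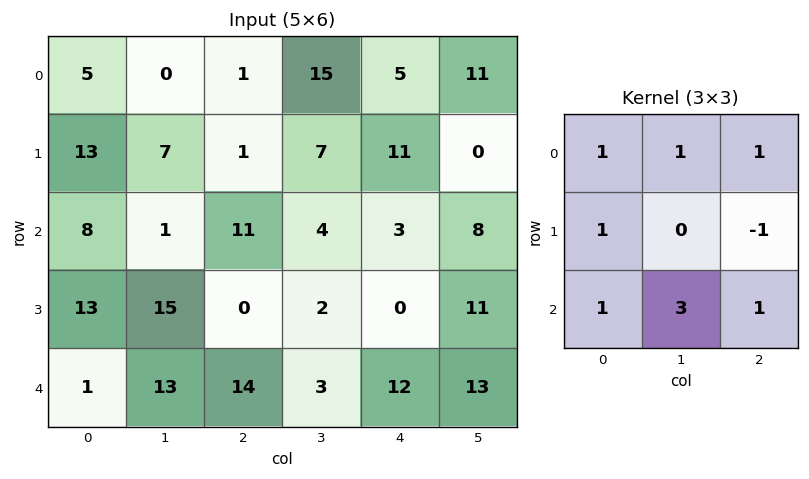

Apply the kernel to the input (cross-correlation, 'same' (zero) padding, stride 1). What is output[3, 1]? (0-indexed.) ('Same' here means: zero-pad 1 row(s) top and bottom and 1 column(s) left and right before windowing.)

87

The receptive field on the zero-padded input at this output position is [8 1 11 / 13 15 0 / 1 13 14]. Elementwise product with the kernel and sum: 8·1 + 1·1 + 11·1 + 13·1 + 0·-1 + 1·1 + 13·3 + 14·1.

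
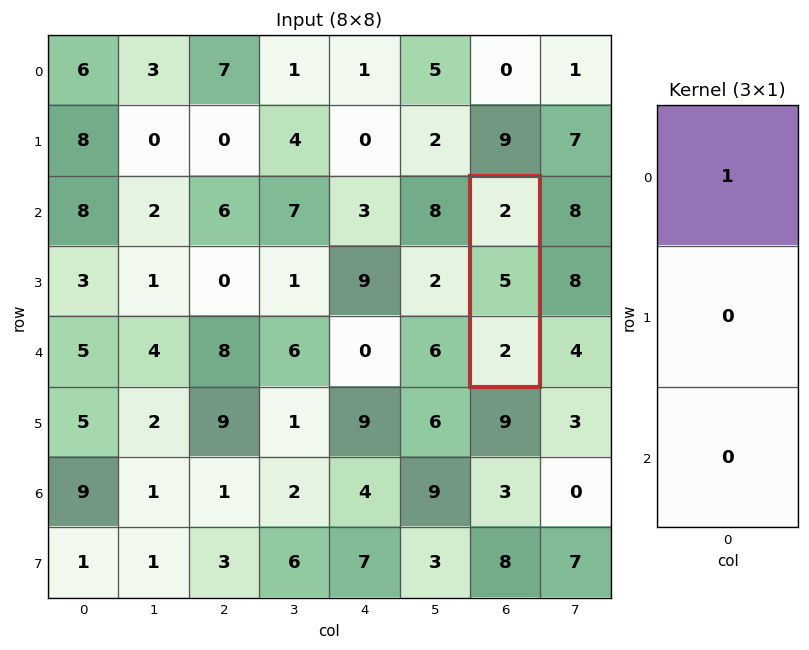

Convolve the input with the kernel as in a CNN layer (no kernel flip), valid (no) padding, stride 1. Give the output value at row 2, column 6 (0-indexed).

The receptive field on the input at this output position is [2 / 5 / 2]. Elementwise product with the kernel and sum: 2·1.

2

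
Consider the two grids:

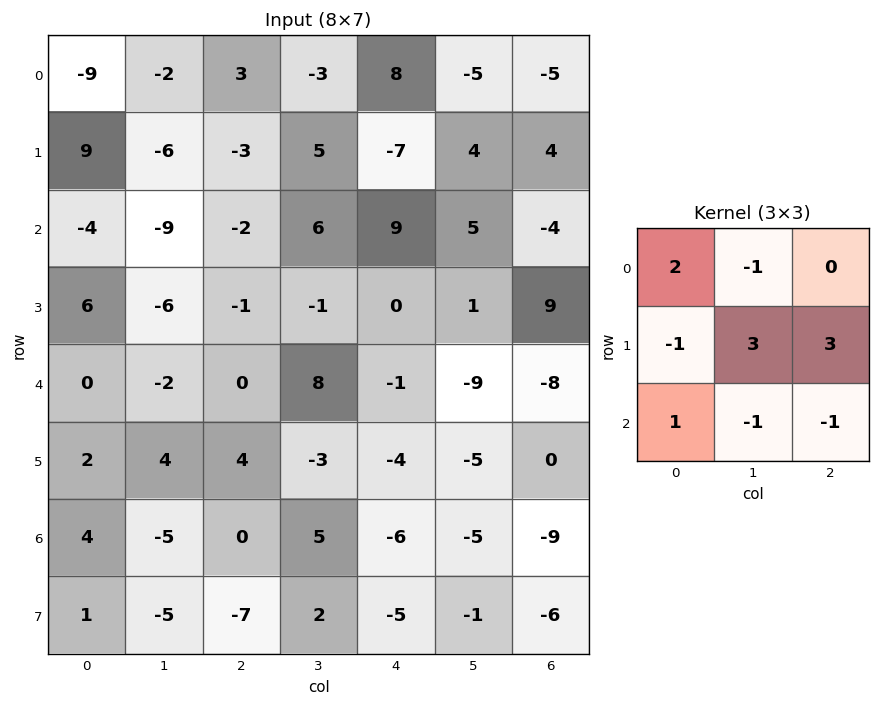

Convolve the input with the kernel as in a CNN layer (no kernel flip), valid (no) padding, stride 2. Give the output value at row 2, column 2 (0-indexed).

The receptive field on the input at this output position is [-1 -9 -8 / -4 -5 0 / -6 -5 -9]. Elementwise product with the kernel and sum: -1·2 + -9·-1 + -4·-1 + -5·3 + 0·3 + -6·1 + -5·-1 + -9·-1.

4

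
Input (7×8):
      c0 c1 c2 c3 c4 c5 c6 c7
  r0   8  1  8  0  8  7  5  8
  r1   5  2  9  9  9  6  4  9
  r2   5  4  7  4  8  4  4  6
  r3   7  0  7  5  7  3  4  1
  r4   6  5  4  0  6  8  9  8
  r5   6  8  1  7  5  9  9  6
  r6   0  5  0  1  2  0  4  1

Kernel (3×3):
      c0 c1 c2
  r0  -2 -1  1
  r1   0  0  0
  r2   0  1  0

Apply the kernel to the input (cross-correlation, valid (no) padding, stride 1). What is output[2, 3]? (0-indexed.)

The receptive field on the input at this output position is [4 8 4 / 5 7 3 / 0 6 8]. Elementwise product with the kernel and sum: 4·-2 + 8·-1 + 4·1 + 6·1.

-6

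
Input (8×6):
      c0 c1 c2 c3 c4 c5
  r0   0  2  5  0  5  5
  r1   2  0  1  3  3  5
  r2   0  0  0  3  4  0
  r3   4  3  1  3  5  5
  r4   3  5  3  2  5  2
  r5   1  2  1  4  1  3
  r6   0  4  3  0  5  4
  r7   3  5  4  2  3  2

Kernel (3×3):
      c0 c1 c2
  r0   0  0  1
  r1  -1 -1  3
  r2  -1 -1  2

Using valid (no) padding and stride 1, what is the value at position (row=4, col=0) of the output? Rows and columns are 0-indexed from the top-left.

The receptive field on the input at this output position is [3 5 3 / 1 2 1 / 0 4 3]. Elementwise product with the kernel and sum: 3·1 + 1·-1 + 2·-1 + 1·3 + 0·-1 + 4·-1 + 3·2.

5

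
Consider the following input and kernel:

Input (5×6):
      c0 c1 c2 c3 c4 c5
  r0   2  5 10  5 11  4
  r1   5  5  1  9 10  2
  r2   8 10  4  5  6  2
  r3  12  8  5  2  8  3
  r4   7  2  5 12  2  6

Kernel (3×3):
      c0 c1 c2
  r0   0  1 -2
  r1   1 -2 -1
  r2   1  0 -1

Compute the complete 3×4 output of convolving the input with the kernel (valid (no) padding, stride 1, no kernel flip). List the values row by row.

-17 -1 -46 -7
-6 -14 -26 -4
-5 -20 -11 -9

Output[0,0]: The receptive field on the input at this output position is [2 5 10 / 5 5 1 / 8 10 4]. Elementwise product with the kernel and sum: 5·1 + 10·-2 + 5·1 + 5·-2 + 1·-1 + 8·1 + 4·-1.
Output[0,1]: The receptive field on the input at this output position is [5 10 5 / 5 1 9 / 10 4 5]. Elementwise product with the kernel and sum: 10·1 + 5·-2 + 5·1 + 1·-2 + 9·-1 + 10·1 + 5·-1.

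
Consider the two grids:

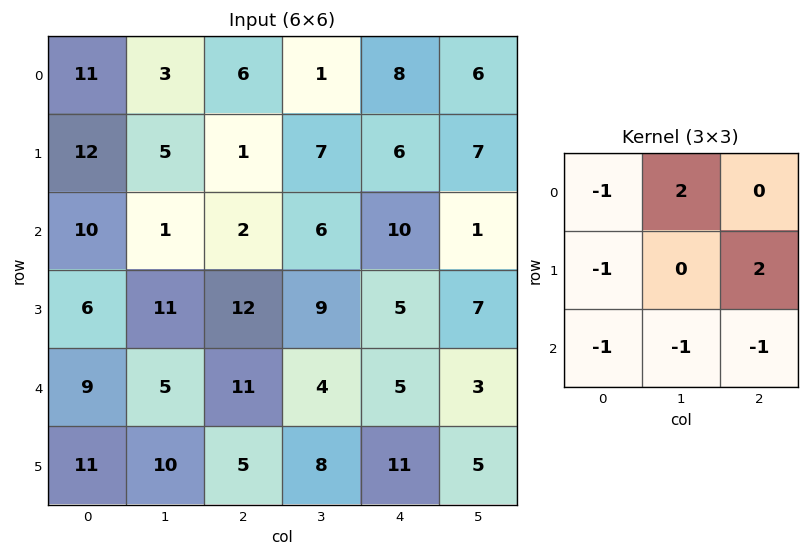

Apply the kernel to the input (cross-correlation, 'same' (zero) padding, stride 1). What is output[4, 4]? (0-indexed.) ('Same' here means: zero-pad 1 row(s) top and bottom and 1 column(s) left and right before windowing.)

-21

The receptive field on the zero-padded input at this output position is [9 5 7 / 4 5 3 / 8 11 5]. Elementwise product with the kernel and sum: 9·-1 + 5·2 + 4·-1 + 3·2 + 8·-1 + 11·-1 + 5·-1.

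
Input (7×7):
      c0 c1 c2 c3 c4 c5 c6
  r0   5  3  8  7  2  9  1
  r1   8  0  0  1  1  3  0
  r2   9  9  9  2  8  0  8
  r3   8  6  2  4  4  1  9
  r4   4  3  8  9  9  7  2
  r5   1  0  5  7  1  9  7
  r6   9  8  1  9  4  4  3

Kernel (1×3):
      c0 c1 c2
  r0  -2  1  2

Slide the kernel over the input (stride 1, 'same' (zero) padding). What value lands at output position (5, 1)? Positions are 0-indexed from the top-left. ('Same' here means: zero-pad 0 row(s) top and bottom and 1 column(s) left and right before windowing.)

8

The receptive field on the zero-padded input at this output position is [1 0 5]. Elementwise product with the kernel and sum: 1·-2 + 0·1 + 5·2.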